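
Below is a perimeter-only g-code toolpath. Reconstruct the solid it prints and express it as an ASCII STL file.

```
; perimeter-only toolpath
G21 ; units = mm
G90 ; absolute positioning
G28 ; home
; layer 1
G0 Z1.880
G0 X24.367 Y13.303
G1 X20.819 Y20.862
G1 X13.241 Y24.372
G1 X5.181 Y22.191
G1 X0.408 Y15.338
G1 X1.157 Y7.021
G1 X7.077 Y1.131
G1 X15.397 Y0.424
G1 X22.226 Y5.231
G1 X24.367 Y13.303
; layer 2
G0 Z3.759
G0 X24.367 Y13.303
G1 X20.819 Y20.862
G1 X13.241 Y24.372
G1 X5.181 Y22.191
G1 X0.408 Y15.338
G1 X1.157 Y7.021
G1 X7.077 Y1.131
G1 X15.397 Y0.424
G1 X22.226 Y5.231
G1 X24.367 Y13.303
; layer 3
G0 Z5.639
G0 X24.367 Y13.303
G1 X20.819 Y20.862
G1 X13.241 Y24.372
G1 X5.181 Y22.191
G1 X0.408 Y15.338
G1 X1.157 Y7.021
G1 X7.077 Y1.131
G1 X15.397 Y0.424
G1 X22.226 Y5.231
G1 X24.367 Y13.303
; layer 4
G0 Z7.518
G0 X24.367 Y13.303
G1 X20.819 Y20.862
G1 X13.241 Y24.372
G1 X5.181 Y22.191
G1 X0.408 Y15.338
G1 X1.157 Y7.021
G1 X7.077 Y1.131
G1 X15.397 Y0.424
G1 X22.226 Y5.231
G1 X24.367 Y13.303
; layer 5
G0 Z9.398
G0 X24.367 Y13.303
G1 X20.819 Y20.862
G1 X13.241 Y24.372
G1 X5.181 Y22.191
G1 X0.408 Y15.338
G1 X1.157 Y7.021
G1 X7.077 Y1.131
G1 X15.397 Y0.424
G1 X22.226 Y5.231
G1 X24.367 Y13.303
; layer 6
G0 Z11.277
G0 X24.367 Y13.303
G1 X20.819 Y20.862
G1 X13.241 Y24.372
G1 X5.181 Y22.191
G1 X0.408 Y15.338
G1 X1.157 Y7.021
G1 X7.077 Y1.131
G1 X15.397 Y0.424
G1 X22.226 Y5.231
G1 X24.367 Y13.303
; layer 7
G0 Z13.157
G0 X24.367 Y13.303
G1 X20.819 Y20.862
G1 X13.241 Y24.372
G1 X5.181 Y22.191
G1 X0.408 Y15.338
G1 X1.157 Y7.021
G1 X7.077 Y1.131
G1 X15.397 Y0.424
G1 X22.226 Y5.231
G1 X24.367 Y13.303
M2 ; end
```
solid part
  facet normal 0.0000 0.0000 -1.0000
    outer loop
      vertex 13.241 24.372 0.000
      vertex 20.819 20.862 0.000
      vertex 24.367 13.303 0.000
    endloop
  endfacet
  facet normal 0.0000 0.0000 -1.0000
    outer loop
      vertex 5.181 22.191 0.000
      vertex 13.241 24.372 0.000
      vertex 24.367 13.303 0.000
    endloop
  endfacet
  facet normal 0.0000 0.0000 -1.0000
    outer loop
      vertex 0.408 15.338 0.000
      vertex 5.181 22.191 0.000
      vertex 24.367 13.303 0.000
    endloop
  endfacet
  facet normal 0.0000 0.0000 -1.0000
    outer loop
      vertex 1.157 7.021 0.000
      vertex 0.408 15.338 0.000
      vertex 24.367 13.303 0.000
    endloop
  endfacet
  facet normal 0.0000 0.0000 -1.0000
    outer loop
      vertex 7.077 1.131 0.000
      vertex 1.157 7.021 0.000
      vertex 24.367 13.303 0.000
    endloop
  endfacet
  facet normal 0.0000 0.0000 -1.0000
    outer loop
      vertex 15.397 0.424 0.000
      vertex 7.077 1.131 0.000
      vertex 24.367 13.303 0.000
    endloop
  endfacet
  facet normal 0.0000 0.0000 -1.0000
    outer loop
      vertex 22.226 5.231 0.000
      vertex 15.397 0.424 0.000
      vertex 24.367 13.303 0.000
    endloop
  endfacet
  facet normal 0.0000 0.0000 1.0000
    outer loop
      vertex 24.367 13.303 13.157
      vertex 20.819 20.862 13.157
      vertex 13.241 24.372 13.157
    endloop
  endfacet
  facet normal 0.0000 0.0000 1.0000
    outer loop
      vertex 24.367 13.303 13.157
      vertex 13.241 24.372 13.157
      vertex 5.181 22.191 13.157
    endloop
  endfacet
  facet normal 0.0000 0.0000 1.0000
    outer loop
      vertex 24.367 13.303 13.157
      vertex 5.181 22.191 13.157
      vertex 0.408 15.338 13.157
    endloop
  endfacet
  facet normal 0.0000 0.0000 1.0000
    outer loop
      vertex 24.367 13.303 13.157
      vertex 0.408 15.338 13.157
      vertex 1.157 7.021 13.157
    endloop
  endfacet
  facet normal 0.0000 0.0000 1.0000
    outer loop
      vertex 24.367 13.303 13.157
      vertex 1.157 7.021 13.157
      vertex 7.077 1.131 13.157
    endloop
  endfacet
  facet normal 0.0000 0.0000 1.0000
    outer loop
      vertex 24.367 13.303 13.157
      vertex 7.077 1.131 13.157
      vertex 15.397 0.424 13.157
    endloop
  endfacet
  facet normal 0.0000 0.0000 1.0000
    outer loop
      vertex 24.367 13.303 13.157
      vertex 15.397 0.424 13.157
      vertex 22.226 5.231 13.157
    endloop
  endfacet
  facet normal 0.9052 0.4249 0.0000
    outer loop
      vertex 24.367 13.303 0.000
      vertex 20.819 20.862 0.000
      vertex 20.819 20.862 13.157
    endloop
  endfacet
  facet normal 0.9052 0.4249 0.0000
    outer loop
      vertex 24.367 13.303 0.000
      vertex 20.819 20.862 13.157
      vertex 24.367 13.303 13.157
    endloop
  endfacet
  facet normal 0.4203 0.9074 0.0000
    outer loop
      vertex 20.819 20.862 0.000
      vertex 13.241 24.372 0.000
      vertex 13.241 24.372 13.157
    endloop
  endfacet
  facet normal 0.4203 0.9074 0.0000
    outer loop
      vertex 20.819 20.862 0.000
      vertex 13.241 24.372 13.157
      vertex 20.819 20.862 13.157
    endloop
  endfacet
  facet normal -0.2612 0.9653 0.0000
    outer loop
      vertex 13.241 24.372 0.000
      vertex 5.181 22.191 0.000
      vertex 5.181 22.191 13.157
    endloop
  endfacet
  facet normal -0.2612 0.9653 0.0000
    outer loop
      vertex 13.241 24.372 0.000
      vertex 5.181 22.191 13.157
      vertex 13.241 24.372 13.157
    endloop
  endfacet
  facet normal -0.8206 0.5715 0.0000
    outer loop
      vertex 5.181 22.191 0.000
      vertex 0.408 15.338 0.000
      vertex 0.408 15.338 13.157
    endloop
  endfacet
  facet normal -0.8206 0.5715 0.0000
    outer loop
      vertex 5.181 22.191 0.000
      vertex 0.408 15.338 13.157
      vertex 5.181 22.191 13.157
    endloop
  endfacet
  facet normal -0.9960 -0.0897 0.0000
    outer loop
      vertex 0.408 15.338 0.000
      vertex 1.157 7.021 0.000
      vertex 1.157 7.021 13.157
    endloop
  endfacet
  facet normal -0.9960 -0.0897 0.0000
    outer loop
      vertex 0.408 15.338 0.000
      vertex 1.157 7.021 13.157
      vertex 0.408 15.338 13.157
    endloop
  endfacet
  facet normal -0.7053 -0.7089 0.0000
    outer loop
      vertex 1.157 7.021 0.000
      vertex 7.077 1.131 0.000
      vertex 7.077 1.131 13.157
    endloop
  endfacet
  facet normal -0.7053 -0.7089 0.0000
    outer loop
      vertex 1.157 7.021 0.000
      vertex 7.077 1.131 13.157
      vertex 1.157 7.021 13.157
    endloop
  endfacet
  facet normal -0.0847 -0.9964 0.0000
    outer loop
      vertex 7.077 1.131 0.000
      vertex 15.397 0.424 0.000
      vertex 15.397 0.424 13.157
    endloop
  endfacet
  facet normal -0.0847 -0.9964 0.0000
    outer loop
      vertex 7.077 1.131 0.000
      vertex 15.397 0.424 13.157
      vertex 7.077 1.131 13.157
    endloop
  endfacet
  facet normal 0.5756 -0.8177 0.0000
    outer loop
      vertex 15.397 0.424 0.000
      vertex 22.226 5.231 0.000
      vertex 22.226 5.231 13.157
    endloop
  endfacet
  facet normal 0.5756 -0.8177 0.0000
    outer loop
      vertex 15.397 0.424 0.000
      vertex 22.226 5.231 13.157
      vertex 15.397 0.424 13.157
    endloop
  endfacet
  facet normal 0.9666 -0.2564 0.0000
    outer loop
      vertex 22.226 5.231 0.000
      vertex 24.367 13.303 0.000
      vertex 24.367 13.303 13.157
    endloop
  endfacet
  facet normal 0.9666 -0.2564 0.0000
    outer loop
      vertex 22.226 5.231 0.000
      vertex 24.367 13.303 13.157
      vertex 22.226 5.231 13.157
    endloop
  endfacet
endsolid part

The G0 Z moves step by Δz≈1.880 mm. Every layer's G1 loop is the same polygon, so the solid is a straight extrusion of it from z=0 to z≈13.2. Closing with flat bottom and top caps and triangulating gives 32 facets — a regular 9-sided prism (a cylinder approximated with 9 flat sides), circumscribed radius ≈ 12.2 mm, height ≈ 13.2 mm.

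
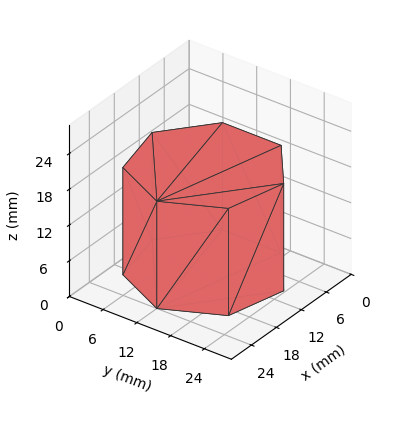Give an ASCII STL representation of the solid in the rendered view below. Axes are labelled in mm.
Reading the render: the shape is a regular 7-sided prism (a cylinder approximated with 7 flat sides), circumscribed radius ≈ 12 mm, height ≈ 18 mm (dimensions read to the nearest mm from the axis ticks). For the STL, each face is triangulated and given an outward normal.

solid part
  facet normal 0.0000 0.0000 -1.0000
    outer loop
      vertex 9.33 23.70 0.00
      vertex 19.48 21.38 0.00
      vertex 24.00 12.00 0.00
    endloop
  endfacet
  facet normal 0.0000 0.0000 -1.0000
    outer loop
      vertex 1.19 17.21 0.00
      vertex 9.33 23.70 0.00
      vertex 24.00 12.00 0.00
    endloop
  endfacet
  facet normal 0.0000 0.0000 -1.0000
    outer loop
      vertex 1.19 6.79 0.00
      vertex 1.19 17.21 0.00
      vertex 24.00 12.00 0.00
    endloop
  endfacet
  facet normal 0.0000 0.0000 -1.0000
    outer loop
      vertex 9.33 0.30 0.00
      vertex 1.19 6.79 0.00
      vertex 24.00 12.00 0.00
    endloop
  endfacet
  facet normal 0.0000 0.0000 -1.0000
    outer loop
      vertex 19.48 2.62 0.00
      vertex 9.33 0.30 0.00
      vertex 24.00 12.00 0.00
    endloop
  endfacet
  facet normal 0.0000 0.0000 1.0000
    outer loop
      vertex 24.00 12.00 18.00
      vertex 19.48 21.38 18.00
      vertex 9.33 23.70 18.00
    endloop
  endfacet
  facet normal 0.0000 0.0000 1.0000
    outer loop
      vertex 24.00 12.00 18.00
      vertex 9.33 23.70 18.00
      vertex 1.19 17.21 18.00
    endloop
  endfacet
  facet normal 0.0000 0.0000 1.0000
    outer loop
      vertex 24.00 12.00 18.00
      vertex 1.19 17.21 18.00
      vertex 1.19 6.79 18.00
    endloop
  endfacet
  facet normal 0.0000 0.0000 1.0000
    outer loop
      vertex 24.00 12.00 18.00
      vertex 1.19 6.79 18.00
      vertex 9.33 0.30 18.00
    endloop
  endfacet
  facet normal 0.0000 0.0000 1.0000
    outer loop
      vertex 24.00 12.00 18.00
      vertex 9.33 0.30 18.00
      vertex 19.48 2.62 18.00
    endloop
  endfacet
  facet normal 0.9009 0.4341 0.0000
    outer loop
      vertex 24.00 12.00 0.00
      vertex 19.48 21.38 0.00
      vertex 19.48 21.38 18.00
    endloop
  endfacet
  facet normal 0.9009 0.4341 0.0000
    outer loop
      vertex 24.00 12.00 0.00
      vertex 19.48 21.38 18.00
      vertex 24.00 12.00 18.00
    endloop
  endfacet
  facet normal 0.2228 0.9749 0.0000
    outer loop
      vertex 19.48 21.38 0.00
      vertex 9.33 23.70 0.00
      vertex 9.33 23.70 18.00
    endloop
  endfacet
  facet normal 0.2228 0.9749 0.0000
    outer loop
      vertex 19.48 21.38 0.00
      vertex 9.33 23.70 18.00
      vertex 19.48 21.38 18.00
    endloop
  endfacet
  facet normal -0.6234 0.7819 0.0000
    outer loop
      vertex 9.33 23.70 0.00
      vertex 1.19 17.21 0.00
      vertex 1.19 17.21 18.00
    endloop
  endfacet
  facet normal -0.6234 0.7819 0.0000
    outer loop
      vertex 9.33 23.70 0.00
      vertex 1.19 17.21 18.00
      vertex 9.33 23.70 18.00
    endloop
  endfacet
  facet normal -1.0000 0.0000 0.0000
    outer loop
      vertex 1.19 17.21 0.00
      vertex 1.19 6.79 0.00
      vertex 1.19 6.79 18.00
    endloop
  endfacet
  facet normal -1.0000 0.0000 0.0000
    outer loop
      vertex 1.19 17.21 0.00
      vertex 1.19 6.79 18.00
      vertex 1.19 17.21 18.00
    endloop
  endfacet
  facet normal -0.6234 -0.7819 0.0000
    outer loop
      vertex 1.19 6.79 0.00
      vertex 9.33 0.30 0.00
      vertex 9.33 0.30 18.00
    endloop
  endfacet
  facet normal -0.6234 -0.7819 0.0000
    outer loop
      vertex 1.19 6.79 0.00
      vertex 9.33 0.30 18.00
      vertex 1.19 6.79 18.00
    endloop
  endfacet
  facet normal 0.2228 -0.9749 0.0000
    outer loop
      vertex 9.33 0.30 0.00
      vertex 19.48 2.62 0.00
      vertex 19.48 2.62 18.00
    endloop
  endfacet
  facet normal 0.2228 -0.9749 0.0000
    outer loop
      vertex 9.33 0.30 0.00
      vertex 19.48 2.62 18.00
      vertex 9.33 0.30 18.00
    endloop
  endfacet
  facet normal 0.9009 -0.4341 0.0000
    outer loop
      vertex 19.48 2.62 0.00
      vertex 24.00 12.00 0.00
      vertex 24.00 12.00 18.00
    endloop
  endfacet
  facet normal 0.9009 -0.4341 0.0000
    outer loop
      vertex 19.48 2.62 0.00
      vertex 24.00 12.00 18.00
      vertex 19.48 2.62 18.00
    endloop
  endfacet
endsolid part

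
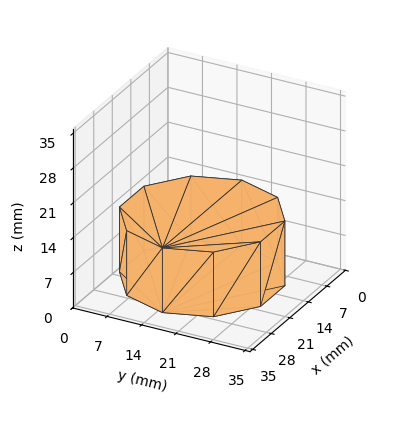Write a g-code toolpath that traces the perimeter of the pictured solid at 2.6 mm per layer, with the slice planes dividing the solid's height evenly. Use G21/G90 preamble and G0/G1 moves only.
Reading the render: the shape is a regular 10-sided prism (a cylinder approximated with 10 flat sides), circumscribed radius ≈ 15 mm, height ≈ 13 mm (dimensions read to the nearest mm from the axis ticks). For the g-code, the solid's height is divided into equal slices at the stated Δz and each level perimeter traced with G1 moves after a G0 lift.

; perimeter-only toolpath
G21 ; units = mm
G90 ; absolute positioning
G28 ; home
; layer 1
G0 Z2.6
G0 X30.0 Y15.0
G1 X27.1 Y23.8
G1 X19.6 Y29.3
G1 X10.4 Y29.3
G1 X2.9 Y23.8
G1 X0.0 Y15.0
G1 X2.9 Y6.2
G1 X10.4 Y0.7
G1 X19.6 Y0.7
G1 X27.1 Y6.2
G1 X30.0 Y15.0
; layer 2
G0 Z5.2
G0 X30.0 Y15.0
G1 X27.1 Y23.8
G1 X19.6 Y29.3
G1 X10.4 Y29.3
G1 X2.9 Y23.8
G1 X0.0 Y15.0
G1 X2.9 Y6.2
G1 X10.4 Y0.7
G1 X19.6 Y0.7
G1 X27.1 Y6.2
G1 X30.0 Y15.0
; layer 3
G0 Z7.8
G0 X30.0 Y15.0
G1 X27.1 Y23.8
G1 X19.6 Y29.3
G1 X10.4 Y29.3
G1 X2.9 Y23.8
G1 X0.0 Y15.0
G1 X2.9 Y6.2
G1 X10.4 Y0.7
G1 X19.6 Y0.7
G1 X27.1 Y6.2
G1 X30.0 Y15.0
; layer 4
G0 Z10.4
G0 X30.0 Y15.0
G1 X27.1 Y23.8
G1 X19.6 Y29.3
G1 X10.4 Y29.3
G1 X2.9 Y23.8
G1 X0.0 Y15.0
G1 X2.9 Y6.2
G1 X10.4 Y0.7
G1 X19.6 Y0.7
G1 X27.1 Y6.2
G1 X30.0 Y15.0
; layer 5
G0 Z13.0
G0 X30.0 Y15.0
G1 X27.1 Y23.8
G1 X19.6 Y29.3
G1 X10.4 Y29.3
G1 X2.9 Y23.8
G1 X0.0 Y15.0
G1 X2.9 Y6.2
G1 X10.4 Y0.7
G1 X19.6 Y0.7
G1 X27.1 Y6.2
G1 X30.0 Y15.0
M2 ; end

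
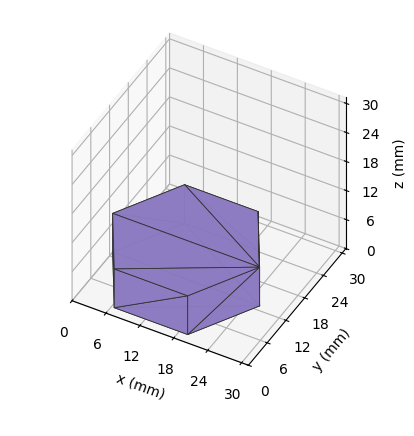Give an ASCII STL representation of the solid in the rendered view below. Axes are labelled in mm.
Reading the render: the shape is a regular 6-sided prism (a cylinder approximated with 6 flat sides), circumscribed radius ≈ 13 mm, height ≈ 8 mm (dimensions read to the nearest mm from the axis ticks). For the STL, each face is triangulated and given an outward normal.

solid part
  facet normal 0.0000 0.0000 -1.0000
    outer loop
      vertex 6.50 24.26 0.00
      vertex 19.50 24.26 0.00
      vertex 26.00 13.00 0.00
    endloop
  endfacet
  facet normal 0.0000 0.0000 -1.0000
    outer loop
      vertex 0.00 13.00 0.00
      vertex 6.50 24.26 0.00
      vertex 26.00 13.00 0.00
    endloop
  endfacet
  facet normal 0.0000 0.0000 -1.0000
    outer loop
      vertex 6.50 1.74 0.00
      vertex 0.00 13.00 0.00
      vertex 26.00 13.00 0.00
    endloop
  endfacet
  facet normal 0.0000 0.0000 -1.0000
    outer loop
      vertex 19.50 1.74 0.00
      vertex 6.50 1.74 0.00
      vertex 26.00 13.00 0.00
    endloop
  endfacet
  facet normal 0.0000 0.0000 1.0000
    outer loop
      vertex 26.00 13.00 8.00
      vertex 19.50 24.26 8.00
      vertex 6.50 24.26 8.00
    endloop
  endfacet
  facet normal 0.0000 0.0000 1.0000
    outer loop
      vertex 26.00 13.00 8.00
      vertex 6.50 24.26 8.00
      vertex 0.00 13.00 8.00
    endloop
  endfacet
  facet normal 0.0000 0.0000 1.0000
    outer loop
      vertex 26.00 13.00 8.00
      vertex 0.00 13.00 8.00
      vertex 6.50 1.74 8.00
    endloop
  endfacet
  facet normal 0.0000 0.0000 1.0000
    outer loop
      vertex 26.00 13.00 8.00
      vertex 6.50 1.74 8.00
      vertex 19.50 1.74 8.00
    endloop
  endfacet
  facet normal 0.8661 0.4999 0.0000
    outer loop
      vertex 26.00 13.00 0.00
      vertex 19.50 24.26 0.00
      vertex 19.50 24.26 8.00
    endloop
  endfacet
  facet normal 0.8661 0.4999 0.0000
    outer loop
      vertex 26.00 13.00 0.00
      vertex 19.50 24.26 8.00
      vertex 26.00 13.00 8.00
    endloop
  endfacet
  facet normal 0.0000 1.0000 0.0000
    outer loop
      vertex 19.50 24.26 0.00
      vertex 6.50 24.26 0.00
      vertex 6.50 24.26 8.00
    endloop
  endfacet
  facet normal 0.0000 1.0000 0.0000
    outer loop
      vertex 19.50 24.26 0.00
      vertex 6.50 24.26 8.00
      vertex 19.50 24.26 8.00
    endloop
  endfacet
  facet normal -0.8661 0.4999 0.0000
    outer loop
      vertex 6.50 24.26 0.00
      vertex 0.00 13.00 0.00
      vertex 0.00 13.00 8.00
    endloop
  endfacet
  facet normal -0.8661 0.4999 0.0000
    outer loop
      vertex 6.50 24.26 0.00
      vertex 0.00 13.00 8.00
      vertex 6.50 24.26 8.00
    endloop
  endfacet
  facet normal -0.8661 -0.4999 0.0000
    outer loop
      vertex 0.00 13.00 0.00
      vertex 6.50 1.74 0.00
      vertex 6.50 1.74 8.00
    endloop
  endfacet
  facet normal -0.8661 -0.4999 0.0000
    outer loop
      vertex 0.00 13.00 0.00
      vertex 6.50 1.74 8.00
      vertex 0.00 13.00 8.00
    endloop
  endfacet
  facet normal 0.0000 -1.0000 0.0000
    outer loop
      vertex 6.50 1.74 0.00
      vertex 19.50 1.74 0.00
      vertex 19.50 1.74 8.00
    endloop
  endfacet
  facet normal 0.0000 -1.0000 0.0000
    outer loop
      vertex 6.50 1.74 0.00
      vertex 19.50 1.74 8.00
      vertex 6.50 1.74 8.00
    endloop
  endfacet
  facet normal 0.8661 -0.4999 0.0000
    outer loop
      vertex 19.50 1.74 0.00
      vertex 26.00 13.00 0.00
      vertex 26.00 13.00 8.00
    endloop
  endfacet
  facet normal 0.8661 -0.4999 0.0000
    outer loop
      vertex 19.50 1.74 0.00
      vertex 26.00 13.00 8.00
      vertex 19.50 1.74 8.00
    endloop
  endfacet
endsolid part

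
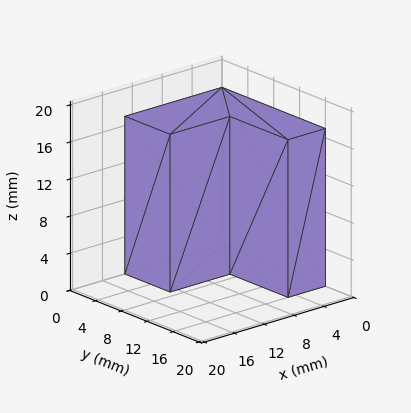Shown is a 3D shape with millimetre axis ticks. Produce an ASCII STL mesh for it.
Reading the render: the shape is an L-shaped prism: outer 13 × 16 mm, arm thicknesses ≈ 7 mm (horizontal) and 5 mm (vertical), extruded 17 mm in z (dimensions read to the nearest mm from the axis ticks). For the STL, each face is triangulated and given an outward normal.

solid part
  facet normal 0.0000 0.0000 -1.0000
    outer loop
      vertex 13.0 7.0 0.0
      vertex 13.0 0.0 0.0
      vertex 0.0 0.0 0.0
    endloop
  endfacet
  facet normal 0.0000 0.0000 -1.0000
    outer loop
      vertex 5.0 7.0 0.0
      vertex 13.0 7.0 0.0
      vertex 0.0 0.0 0.0
    endloop
  endfacet
  facet normal 0.0000 0.0000 -1.0000
    outer loop
      vertex 5.0 16.0 0.0
      vertex 5.0 7.0 0.0
      vertex 0.0 0.0 0.0
    endloop
  endfacet
  facet normal 0.0000 0.0000 -1.0000
    outer loop
      vertex 0.0 16.0 0.0
      vertex 5.0 16.0 0.0
      vertex 0.0 0.0 0.0
    endloop
  endfacet
  facet normal 0.0000 0.0000 1.0000
    outer loop
      vertex 0.0 0.0 17.0
      vertex 13.0 0.0 17.0
      vertex 13.0 7.0 17.0
    endloop
  endfacet
  facet normal 0.0000 0.0000 1.0000
    outer loop
      vertex 0.0 0.0 17.0
      vertex 13.0 7.0 17.0
      vertex 5.0 7.0 17.0
    endloop
  endfacet
  facet normal 0.0000 0.0000 1.0000
    outer loop
      vertex 0.0 0.0 17.0
      vertex 5.0 7.0 17.0
      vertex 5.0 16.0 17.0
    endloop
  endfacet
  facet normal 0.0000 0.0000 1.0000
    outer loop
      vertex 0.0 0.0 17.0
      vertex 5.0 16.0 17.0
      vertex 0.0 16.0 17.0
    endloop
  endfacet
  facet normal 0.0000 -1.0000 0.0000
    outer loop
      vertex 0.0 0.0 0.0
      vertex 13.0 0.0 0.0
      vertex 13.0 0.0 17.0
    endloop
  endfacet
  facet normal 0.0000 -1.0000 0.0000
    outer loop
      vertex 0.0 0.0 0.0
      vertex 13.0 0.0 17.0
      vertex 0.0 0.0 17.0
    endloop
  endfacet
  facet normal 1.0000 0.0000 0.0000
    outer loop
      vertex 13.0 0.0 0.0
      vertex 13.0 7.0 0.0
      vertex 13.0 7.0 17.0
    endloop
  endfacet
  facet normal 1.0000 0.0000 0.0000
    outer loop
      vertex 13.0 0.0 0.0
      vertex 13.0 7.0 17.0
      vertex 13.0 0.0 17.0
    endloop
  endfacet
  facet normal 0.0000 1.0000 0.0000
    outer loop
      vertex 13.0 7.0 0.0
      vertex 5.0 7.0 0.0
      vertex 5.0 7.0 17.0
    endloop
  endfacet
  facet normal 0.0000 1.0000 0.0000
    outer loop
      vertex 13.0 7.0 0.0
      vertex 5.0 7.0 17.0
      vertex 13.0 7.0 17.0
    endloop
  endfacet
  facet normal 1.0000 0.0000 0.0000
    outer loop
      vertex 5.0 7.0 0.0
      vertex 5.0 16.0 0.0
      vertex 5.0 16.0 17.0
    endloop
  endfacet
  facet normal 1.0000 0.0000 0.0000
    outer loop
      vertex 5.0 7.0 0.0
      vertex 5.0 16.0 17.0
      vertex 5.0 7.0 17.0
    endloop
  endfacet
  facet normal 0.0000 1.0000 0.0000
    outer loop
      vertex 5.0 16.0 0.0
      vertex 0.0 16.0 0.0
      vertex 0.0 16.0 17.0
    endloop
  endfacet
  facet normal 0.0000 1.0000 0.0000
    outer loop
      vertex 5.0 16.0 0.0
      vertex 0.0 16.0 17.0
      vertex 5.0 16.0 17.0
    endloop
  endfacet
  facet normal -1.0000 0.0000 0.0000
    outer loop
      vertex 0.0 16.0 0.0
      vertex 0.0 0.0 0.0
      vertex 0.0 0.0 17.0
    endloop
  endfacet
  facet normal -1.0000 0.0000 0.0000
    outer loop
      vertex 0.0 16.0 0.0
      vertex 0.0 0.0 17.0
      vertex 0.0 16.0 17.0
    endloop
  endfacet
endsolid part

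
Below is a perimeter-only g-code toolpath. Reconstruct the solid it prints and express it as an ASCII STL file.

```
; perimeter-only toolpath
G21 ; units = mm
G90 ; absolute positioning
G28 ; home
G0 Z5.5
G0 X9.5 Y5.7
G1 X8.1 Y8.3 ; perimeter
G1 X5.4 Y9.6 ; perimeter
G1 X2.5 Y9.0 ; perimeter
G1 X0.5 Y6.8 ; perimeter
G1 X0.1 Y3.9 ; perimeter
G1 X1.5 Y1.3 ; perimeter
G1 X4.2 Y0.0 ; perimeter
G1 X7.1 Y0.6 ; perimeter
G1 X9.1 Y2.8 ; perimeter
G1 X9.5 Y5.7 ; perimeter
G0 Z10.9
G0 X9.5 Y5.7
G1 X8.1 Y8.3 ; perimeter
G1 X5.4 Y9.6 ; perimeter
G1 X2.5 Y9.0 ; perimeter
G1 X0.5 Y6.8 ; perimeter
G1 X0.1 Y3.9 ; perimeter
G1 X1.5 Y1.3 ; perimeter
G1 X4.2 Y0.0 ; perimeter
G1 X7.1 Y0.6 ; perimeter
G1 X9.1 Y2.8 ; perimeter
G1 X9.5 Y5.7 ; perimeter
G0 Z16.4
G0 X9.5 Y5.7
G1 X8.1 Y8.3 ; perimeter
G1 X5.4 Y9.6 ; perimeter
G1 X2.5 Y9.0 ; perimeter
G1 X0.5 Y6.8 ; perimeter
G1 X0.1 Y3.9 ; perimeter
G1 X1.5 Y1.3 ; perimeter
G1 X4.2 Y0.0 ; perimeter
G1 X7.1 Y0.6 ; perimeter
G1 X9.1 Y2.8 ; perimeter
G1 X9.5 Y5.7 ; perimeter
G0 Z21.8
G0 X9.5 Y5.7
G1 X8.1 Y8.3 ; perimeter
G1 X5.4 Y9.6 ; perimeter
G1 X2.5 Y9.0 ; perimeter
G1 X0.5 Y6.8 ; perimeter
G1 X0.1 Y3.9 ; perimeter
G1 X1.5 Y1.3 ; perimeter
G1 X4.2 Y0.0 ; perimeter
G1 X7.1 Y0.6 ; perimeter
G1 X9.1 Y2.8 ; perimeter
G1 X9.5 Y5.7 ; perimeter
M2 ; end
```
solid part
  facet normal 0.0000 0.0000 -1.0000
    outer loop
      vertex 5.4 9.6 0.0
      vertex 8.1 8.3 0.0
      vertex 9.5 5.7 0.0
    endloop
  endfacet
  facet normal 0.0000 0.0000 -1.0000
    outer loop
      vertex 2.5 9.0 0.0
      vertex 5.4 9.6 0.0
      vertex 9.5 5.7 0.0
    endloop
  endfacet
  facet normal 0.0000 0.0000 -1.0000
    outer loop
      vertex 0.5 6.8 0.0
      vertex 2.5 9.0 0.0
      vertex 9.5 5.7 0.0
    endloop
  endfacet
  facet normal 0.0000 0.0000 -1.0000
    outer loop
      vertex 0.1 3.9 0.0
      vertex 0.5 6.8 0.0
      vertex 9.5 5.7 0.0
    endloop
  endfacet
  facet normal 0.0000 0.0000 -1.0000
    outer loop
      vertex 1.5 1.3 0.0
      vertex 0.1 3.9 0.0
      vertex 9.5 5.7 0.0
    endloop
  endfacet
  facet normal 0.0000 0.0000 -1.0000
    outer loop
      vertex 4.2 0.0 0.0
      vertex 1.5 1.3 0.0
      vertex 9.5 5.7 0.0
    endloop
  endfacet
  facet normal 0.0000 0.0000 -1.0000
    outer loop
      vertex 7.1 0.6 0.0
      vertex 4.2 0.0 0.0
      vertex 9.5 5.7 0.0
    endloop
  endfacet
  facet normal 0.0000 0.0000 -1.0000
    outer loop
      vertex 9.1 2.8 0.0
      vertex 7.1 0.6 0.0
      vertex 9.5 5.7 0.0
    endloop
  endfacet
  facet normal 0.0000 0.0000 1.0000
    outer loop
      vertex 9.5 5.7 21.8
      vertex 8.1 8.3 21.8
      vertex 5.4 9.6 21.8
    endloop
  endfacet
  facet normal 0.0000 0.0000 1.0000
    outer loop
      vertex 9.5 5.7 21.8
      vertex 5.4 9.6 21.8
      vertex 2.5 9.0 21.8
    endloop
  endfacet
  facet normal 0.0000 0.0000 1.0000
    outer loop
      vertex 9.5 5.7 21.8
      vertex 2.5 9.0 21.8
      vertex 0.5 6.8 21.8
    endloop
  endfacet
  facet normal 0.0000 0.0000 1.0000
    outer loop
      vertex 9.5 5.7 21.8
      vertex 0.5 6.8 21.8
      vertex 0.1 3.9 21.8
    endloop
  endfacet
  facet normal 0.0000 0.0000 1.0000
    outer loop
      vertex 9.5 5.7 21.8
      vertex 0.1 3.9 21.8
      vertex 1.5 1.3 21.8
    endloop
  endfacet
  facet normal 0.0000 0.0000 1.0000
    outer loop
      vertex 9.5 5.7 21.8
      vertex 1.5 1.3 21.8
      vertex 4.2 0.0 21.8
    endloop
  endfacet
  facet normal 0.0000 0.0000 1.0000
    outer loop
      vertex 9.5 5.7 21.8
      vertex 4.2 0.0 21.8
      vertex 7.1 0.6 21.8
    endloop
  endfacet
  facet normal 0.0000 0.0000 1.0000
    outer loop
      vertex 9.5 5.7 21.8
      vertex 7.1 0.6 21.8
      vertex 9.1 2.8 21.8
    endloop
  endfacet
  facet normal 0.8805 0.4741 0.0000
    outer loop
      vertex 9.5 5.7 0.0
      vertex 8.1 8.3 0.0
      vertex 8.1 8.3 21.8
    endloop
  endfacet
  facet normal 0.8805 0.4741 0.0000
    outer loop
      vertex 9.5 5.7 0.0
      vertex 8.1 8.3 21.8
      vertex 9.5 5.7 21.8
    endloop
  endfacet
  facet normal 0.4338 0.9010 0.0000
    outer loop
      vertex 8.1 8.3 0.0
      vertex 5.4 9.6 0.0
      vertex 5.4 9.6 21.8
    endloop
  endfacet
  facet normal 0.4338 0.9010 0.0000
    outer loop
      vertex 8.1 8.3 0.0
      vertex 5.4 9.6 21.8
      vertex 8.1 8.3 21.8
    endloop
  endfacet
  facet normal -0.2026 0.9793 0.0000
    outer loop
      vertex 5.4 9.6 0.0
      vertex 2.5 9.0 0.0
      vertex 2.5 9.0 21.8
    endloop
  endfacet
  facet normal -0.2026 0.9793 0.0000
    outer loop
      vertex 5.4 9.6 0.0
      vertex 2.5 9.0 21.8
      vertex 5.4 9.6 21.8
    endloop
  endfacet
  facet normal -0.7399 0.6727 0.0000
    outer loop
      vertex 2.5 9.0 0.0
      vertex 0.5 6.8 0.0
      vertex 0.5 6.8 21.8
    endloop
  endfacet
  facet normal -0.7399 0.6727 0.0000
    outer loop
      vertex 2.5 9.0 0.0
      vertex 0.5 6.8 21.8
      vertex 2.5 9.0 21.8
    endloop
  endfacet
  facet normal -0.9906 0.1366 0.0000
    outer loop
      vertex 0.5 6.8 0.0
      vertex 0.1 3.9 0.0
      vertex 0.1 3.9 21.8
    endloop
  endfacet
  facet normal -0.9906 0.1366 0.0000
    outer loop
      vertex 0.5 6.8 0.0
      vertex 0.1 3.9 21.8
      vertex 0.5 6.8 21.8
    endloop
  endfacet
  facet normal -0.8805 -0.4741 0.0000
    outer loop
      vertex 0.1 3.9 0.0
      vertex 1.5 1.3 0.0
      vertex 1.5 1.3 21.8
    endloop
  endfacet
  facet normal -0.8805 -0.4741 0.0000
    outer loop
      vertex 0.1 3.9 0.0
      vertex 1.5 1.3 21.8
      vertex 0.1 3.9 21.8
    endloop
  endfacet
  facet normal -0.4338 -0.9010 0.0000
    outer loop
      vertex 1.5 1.3 0.0
      vertex 4.2 0.0 0.0
      vertex 4.2 0.0 21.8
    endloop
  endfacet
  facet normal -0.4338 -0.9010 0.0000
    outer loop
      vertex 1.5 1.3 0.0
      vertex 4.2 0.0 21.8
      vertex 1.5 1.3 21.8
    endloop
  endfacet
  facet normal 0.2026 -0.9793 0.0000
    outer loop
      vertex 4.2 0.0 0.0
      vertex 7.1 0.6 0.0
      vertex 7.1 0.6 21.8
    endloop
  endfacet
  facet normal 0.2026 -0.9793 0.0000
    outer loop
      vertex 4.2 0.0 0.0
      vertex 7.1 0.6 21.8
      vertex 4.2 0.0 21.8
    endloop
  endfacet
  facet normal 0.7399 -0.6727 0.0000
    outer loop
      vertex 7.1 0.6 0.0
      vertex 9.1 2.8 0.0
      vertex 9.1 2.8 21.8
    endloop
  endfacet
  facet normal 0.7399 -0.6727 0.0000
    outer loop
      vertex 7.1 0.6 0.0
      vertex 9.1 2.8 21.8
      vertex 7.1 0.6 21.8
    endloop
  endfacet
  facet normal 0.9906 -0.1366 0.0000
    outer loop
      vertex 9.1 2.8 0.0
      vertex 9.5 5.7 0.0
      vertex 9.5 5.7 21.8
    endloop
  endfacet
  facet normal 0.9906 -0.1366 0.0000
    outer loop
      vertex 9.1 2.8 0.0
      vertex 9.5 5.7 21.8
      vertex 9.1 2.8 21.8
    endloop
  endfacet
endsolid part

The G0 Z moves step by Δz≈5.5 mm. Every layer's G1 loop is the same polygon, so the solid is a straight extrusion of it from z=0 to z≈21.8. Closing with flat bottom and top caps and triangulating gives 36 facets — a regular 10-sided prism (a cylinder approximated with 10 flat sides), circumscribed radius ≈ 4.8 mm, height ≈ 21.8 mm.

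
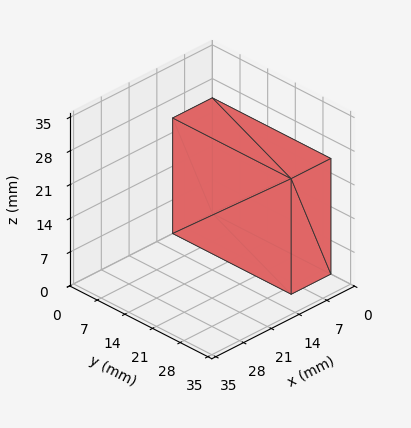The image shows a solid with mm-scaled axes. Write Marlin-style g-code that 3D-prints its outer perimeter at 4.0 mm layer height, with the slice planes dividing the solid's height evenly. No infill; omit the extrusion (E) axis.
Reading the render: the shape is a rectangular box, roughly 10 × 30 mm footprint and 24 mm tall (dimensions read to the nearest mm from the axis ticks). For the g-code, the solid's height is divided into equal slices at the stated Δz and each level perimeter traced with G1 moves after a G0 lift.

; perimeter-only toolpath
G21 ; units = mm
G90 ; absolute positioning
G28 ; home
; layer 1
G0 Z4.0
G0 X0.0 Y0.0
G1 X10.0 Y0.0
G1 X10.0 Y30.0
G1 X0.0 Y30.0
G1 X0.0 Y0.0
; layer 2
G0 Z8.0
G0 X0.0 Y0.0
G1 X10.0 Y0.0
G1 X10.0 Y30.0
G1 X0.0 Y30.0
G1 X0.0 Y0.0
; layer 3
G0 Z12.0
G0 X0.0 Y0.0
G1 X10.0 Y0.0
G1 X10.0 Y30.0
G1 X0.0 Y30.0
G1 X0.0 Y0.0
; layer 4
G0 Z16.0
G0 X0.0 Y0.0
G1 X10.0 Y0.0
G1 X10.0 Y30.0
G1 X0.0 Y30.0
G1 X0.0 Y0.0
; layer 5
G0 Z20.0
G0 X0.0 Y0.0
G1 X10.0 Y0.0
G1 X10.0 Y30.0
G1 X0.0 Y30.0
G1 X0.0 Y0.0
; layer 6
G0 Z24.0
G0 X0.0 Y0.0
G1 X10.0 Y0.0
G1 X10.0 Y30.0
G1 X0.0 Y30.0
G1 X0.0 Y0.0
M2 ; end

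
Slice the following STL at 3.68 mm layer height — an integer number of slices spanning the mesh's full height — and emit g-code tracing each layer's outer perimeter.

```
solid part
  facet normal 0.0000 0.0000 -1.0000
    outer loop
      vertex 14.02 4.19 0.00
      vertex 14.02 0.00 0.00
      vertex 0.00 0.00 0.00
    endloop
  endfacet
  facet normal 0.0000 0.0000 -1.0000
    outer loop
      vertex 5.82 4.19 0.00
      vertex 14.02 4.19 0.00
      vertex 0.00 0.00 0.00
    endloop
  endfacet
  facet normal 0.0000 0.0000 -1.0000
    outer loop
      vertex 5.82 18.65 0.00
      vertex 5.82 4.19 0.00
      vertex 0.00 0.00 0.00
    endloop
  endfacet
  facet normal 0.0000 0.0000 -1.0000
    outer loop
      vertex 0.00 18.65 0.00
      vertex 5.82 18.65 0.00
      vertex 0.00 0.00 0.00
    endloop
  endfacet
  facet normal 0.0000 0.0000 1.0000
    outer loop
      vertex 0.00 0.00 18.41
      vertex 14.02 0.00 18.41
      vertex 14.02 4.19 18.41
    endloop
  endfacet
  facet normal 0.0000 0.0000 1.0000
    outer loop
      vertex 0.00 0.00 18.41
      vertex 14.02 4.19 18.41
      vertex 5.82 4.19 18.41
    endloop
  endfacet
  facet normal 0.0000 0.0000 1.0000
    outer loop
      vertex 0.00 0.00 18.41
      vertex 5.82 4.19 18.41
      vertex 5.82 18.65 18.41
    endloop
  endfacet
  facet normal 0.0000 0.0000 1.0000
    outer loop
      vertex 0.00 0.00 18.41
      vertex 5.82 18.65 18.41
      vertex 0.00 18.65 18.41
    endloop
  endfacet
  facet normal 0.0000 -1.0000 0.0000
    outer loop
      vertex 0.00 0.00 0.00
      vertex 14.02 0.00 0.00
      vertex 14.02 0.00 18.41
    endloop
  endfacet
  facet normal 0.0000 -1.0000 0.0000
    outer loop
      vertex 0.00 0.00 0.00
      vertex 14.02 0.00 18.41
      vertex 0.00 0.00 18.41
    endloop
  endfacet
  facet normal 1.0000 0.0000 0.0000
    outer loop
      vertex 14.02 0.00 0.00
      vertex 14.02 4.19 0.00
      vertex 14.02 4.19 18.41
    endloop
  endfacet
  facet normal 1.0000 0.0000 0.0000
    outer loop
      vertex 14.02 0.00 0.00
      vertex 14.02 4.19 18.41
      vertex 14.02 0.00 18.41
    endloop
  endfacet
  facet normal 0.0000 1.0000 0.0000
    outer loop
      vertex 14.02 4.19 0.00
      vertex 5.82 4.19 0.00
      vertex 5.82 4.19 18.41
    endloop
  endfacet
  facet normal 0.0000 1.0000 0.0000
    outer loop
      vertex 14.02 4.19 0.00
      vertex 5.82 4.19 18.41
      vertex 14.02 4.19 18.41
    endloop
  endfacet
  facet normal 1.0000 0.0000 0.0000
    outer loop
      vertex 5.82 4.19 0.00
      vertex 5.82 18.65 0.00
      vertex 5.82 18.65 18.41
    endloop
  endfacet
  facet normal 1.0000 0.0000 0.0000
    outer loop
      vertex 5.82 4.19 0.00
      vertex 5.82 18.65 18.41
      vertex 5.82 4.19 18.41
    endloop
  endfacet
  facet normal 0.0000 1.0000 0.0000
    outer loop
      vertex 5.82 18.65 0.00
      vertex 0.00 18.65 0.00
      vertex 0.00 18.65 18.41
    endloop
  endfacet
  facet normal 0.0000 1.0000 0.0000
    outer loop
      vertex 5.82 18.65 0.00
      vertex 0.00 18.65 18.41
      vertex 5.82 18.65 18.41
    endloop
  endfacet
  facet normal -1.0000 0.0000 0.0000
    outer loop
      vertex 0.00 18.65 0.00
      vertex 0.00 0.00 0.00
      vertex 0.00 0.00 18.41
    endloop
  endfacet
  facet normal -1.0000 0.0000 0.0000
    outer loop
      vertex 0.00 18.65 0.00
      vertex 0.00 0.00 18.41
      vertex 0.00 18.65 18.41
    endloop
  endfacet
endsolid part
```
; perimeter-only toolpath
G21 ; units = mm
G90 ; absolute positioning
G28 ; home
; layer 1
G0 Z3.68
G0 X0.00 Y0.00
G1 X14.02 Y0.00
G1 X14.02 Y4.19
G1 X5.82 Y4.19
G1 X5.82 Y18.65
G1 X0.00 Y18.65
G1 X0.00 Y0.00
; layer 2
G0 Z7.36
G0 X0.00 Y0.00
G1 X14.02 Y0.00
G1 X14.02 Y4.19
G1 X5.82 Y4.19
G1 X5.82 Y18.65
G1 X0.00 Y18.65
G1 X0.00 Y0.00
; layer 3
G0 Z11.05
G0 X0.00 Y0.00
G1 X14.02 Y0.00
G1 X14.02 Y4.19
G1 X5.82 Y4.19
G1 X5.82 Y18.65
G1 X0.00 Y18.65
G1 X0.00 Y0.00
; layer 4
G0 Z14.73
G0 X0.00 Y0.00
G1 X14.02 Y0.00
G1 X14.02 Y4.19
G1 X5.82 Y4.19
G1 X5.82 Y18.65
G1 X0.00 Y18.65
G1 X0.00 Y0.00
; layer 5
G0 Z18.41
G0 X0.00 Y0.00
G1 X14.02 Y0.00
G1 X14.02 Y4.19
G1 X5.82 Y4.19
G1 X5.82 Y18.65
G1 X0.00 Y18.65
G1 X0.00 Y0.00
M2 ; end

The solid is an L-shaped prism: outer 14 × 18.6 mm, arm thicknesses ≈ 4.19 mm (horizontal) and 5.82 mm (vertical), extruded 18.4 mm in z. Slicing at Δz = 3.68 mm — 5 equal slices spanning the solid's height, so layer i sits at z = i·h/5 — gives 5 non-empty perimeters. Each is a 6-segment closed polygon; G0 lifts to the layer z and rapids to the start vertex, then G1 traces the edges.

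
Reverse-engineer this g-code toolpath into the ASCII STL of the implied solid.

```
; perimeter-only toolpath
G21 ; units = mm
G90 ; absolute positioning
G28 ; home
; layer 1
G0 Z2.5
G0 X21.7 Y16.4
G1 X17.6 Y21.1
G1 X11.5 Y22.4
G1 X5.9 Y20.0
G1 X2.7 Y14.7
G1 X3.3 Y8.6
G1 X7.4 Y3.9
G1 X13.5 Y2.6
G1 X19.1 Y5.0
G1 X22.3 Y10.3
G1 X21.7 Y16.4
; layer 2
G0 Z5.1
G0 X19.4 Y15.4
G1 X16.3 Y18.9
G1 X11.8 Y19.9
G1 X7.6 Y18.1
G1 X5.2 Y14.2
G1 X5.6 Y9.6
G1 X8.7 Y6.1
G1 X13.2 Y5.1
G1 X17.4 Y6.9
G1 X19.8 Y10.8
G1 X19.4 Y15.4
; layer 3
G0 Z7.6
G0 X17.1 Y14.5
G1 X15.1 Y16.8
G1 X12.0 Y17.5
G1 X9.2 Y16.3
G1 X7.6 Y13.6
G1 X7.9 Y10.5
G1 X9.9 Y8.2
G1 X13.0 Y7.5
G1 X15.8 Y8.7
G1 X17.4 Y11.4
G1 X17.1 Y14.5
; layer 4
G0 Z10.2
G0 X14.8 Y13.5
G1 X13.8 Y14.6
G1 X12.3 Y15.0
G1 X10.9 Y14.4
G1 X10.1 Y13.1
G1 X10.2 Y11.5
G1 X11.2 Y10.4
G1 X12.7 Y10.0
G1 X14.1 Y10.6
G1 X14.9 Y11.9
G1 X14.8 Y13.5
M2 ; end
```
solid part
  facet normal 0.0000 0.0000 -1.0000
    outer loop
      vertex 11.3 24.9 0.0
      vertex 18.9 23.2 0.0
      vertex 24.0 17.4 0.0
    endloop
  endfacet
  facet normal 0.0000 0.0000 -1.0000
    outer loop
      vertex 4.3 21.9 0.0
      vertex 11.3 24.9 0.0
      vertex 24.0 17.4 0.0
    endloop
  endfacet
  facet normal 0.0000 0.0000 -1.0000
    outer loop
      vertex 0.3 15.3 0.0
      vertex 4.3 21.9 0.0
      vertex 24.0 17.4 0.0
    endloop
  endfacet
  facet normal 0.0000 0.0000 -1.0000
    outer loop
      vertex 1.0 7.6 0.0
      vertex 0.3 15.3 0.0
      vertex 24.0 17.4 0.0
    endloop
  endfacet
  facet normal 0.0000 0.0000 -1.0000
    outer loop
      vertex 6.1 1.8 0.0
      vertex 1.0 7.6 0.0
      vertex 24.0 17.4 0.0
    endloop
  endfacet
  facet normal 0.0000 0.0000 -1.0000
    outer loop
      vertex 13.7 0.1 0.0
      vertex 6.1 1.8 0.0
      vertex 24.0 17.4 0.0
    endloop
  endfacet
  facet normal 0.0000 0.0000 -1.0000
    outer loop
      vertex 20.7 3.1 0.0
      vertex 13.7 0.1 0.0
      vertex 24.0 17.4 0.0
    endloop
  endfacet
  facet normal 0.0000 0.0000 -1.0000
    outer loop
      vertex 24.7 9.7 0.0
      vertex 20.7 3.1 0.0
      vertex 24.0 17.4 0.0
    endloop
  endfacet
  facet normal 0.5486 0.4824 0.6829
    outer loop
      vertex 24.0 17.4 0.0
      vertex 18.9 23.2 0.0
      vertex 12.5 12.5 12.7
    endloop
  endfacet
  facet normal 0.1597 0.7138 0.6819
    outer loop
      vertex 18.9 23.2 0.0
      vertex 11.3 24.9 0.0
      vertex 12.5 12.5 12.7
    endloop
  endfacet
  facet normal -0.2878 0.6715 0.6828
    outer loop
      vertex 11.3 24.9 0.0
      vertex 4.3 21.9 0.0
      vertex 12.5 12.5 12.7
    endloop
  endfacet
  facet normal -0.6244 0.3784 0.6833
    outer loop
      vertex 4.3 21.9 0.0
      vertex 0.3 15.3 0.0
      vertex 12.5 12.5 12.7
    endloop
  endfacet
  facet normal -0.7268 -0.0661 0.6836
    outer loop
      vertex 0.3 15.3 0.0
      vertex 1.0 7.6 0.0
      vertex 12.5 12.5 12.7
    endloop
  endfacet
  facet normal -0.5486 -0.4824 0.6829
    outer loop
      vertex 1.0 7.6 0.0
      vertex 6.1 1.8 0.0
      vertex 12.5 12.5 12.7
    endloop
  endfacet
  facet normal -0.1597 -0.7138 0.6819
    outer loop
      vertex 6.1 1.8 0.0
      vertex 13.7 0.1 0.0
      vertex 12.5 12.5 12.7
    endloop
  endfacet
  facet normal 0.2878 -0.6715 0.6828
    outer loop
      vertex 13.7 0.1 0.0
      vertex 20.7 3.1 0.0
      vertex 12.5 12.5 12.7
    endloop
  endfacet
  facet normal 0.6244 -0.3784 0.6833
    outer loop
      vertex 20.7 3.1 0.0
      vertex 24.7 9.7 0.0
      vertex 12.5 12.5 12.7
    endloop
  endfacet
  facet normal 0.7268 0.0661 0.6836
    outer loop
      vertex 24.7 9.7 0.0
      vertex 24.0 17.4 0.0
      vertex 12.5 12.5 12.7
    endloop
  endfacet
endsolid part

The G0 Z moves step by Δz≈2.5 mm. The G1 loops shrink linearly with z, so the solid tapers from its base footprint up to z≈12.7. Closing with a flat bottom cap and the tapered top and triangulating gives 18 facets — a regular 10-sided pyramid, base circumscribed radius ≈ 12.5 mm, apex at z ≈ 12.7 mm.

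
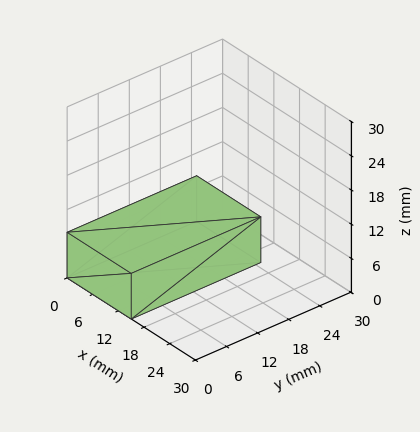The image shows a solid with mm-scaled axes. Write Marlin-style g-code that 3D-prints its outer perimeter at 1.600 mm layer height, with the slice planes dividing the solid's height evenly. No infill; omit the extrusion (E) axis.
Reading the render: the shape is a rectangular box, roughly 15 × 25 mm footprint and 8 mm tall (dimensions read to the nearest mm from the axis ticks). For the g-code, the solid's height is divided into equal slices at the stated Δz and each level perimeter traced with G1 moves after a G0 lift.

; perimeter-only toolpath
G21 ; units = mm
G90 ; absolute positioning
G28 ; home
; layer 1
G0 Z1.600
G0 X0.000 Y0.000
G1 X15.000 Y0.000
G1 X15.000 Y25.000
G1 X0.000 Y25.000
G1 X0.000 Y0.000
; layer 2
G0 Z3.200
G0 X0.000 Y0.000
G1 X15.000 Y0.000
G1 X15.000 Y25.000
G1 X0.000 Y25.000
G1 X0.000 Y0.000
; layer 3
G0 Z4.800
G0 X0.000 Y0.000
G1 X15.000 Y0.000
G1 X15.000 Y25.000
G1 X0.000 Y25.000
G1 X0.000 Y0.000
; layer 4
G0 Z6.400
G0 X0.000 Y0.000
G1 X15.000 Y0.000
G1 X15.000 Y25.000
G1 X0.000 Y25.000
G1 X0.000 Y0.000
; layer 5
G0 Z8.000
G0 X0.000 Y0.000
G1 X15.000 Y0.000
G1 X15.000 Y25.000
G1 X0.000 Y25.000
G1 X0.000 Y0.000
M2 ; end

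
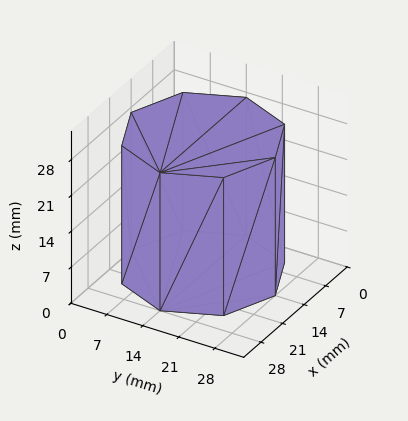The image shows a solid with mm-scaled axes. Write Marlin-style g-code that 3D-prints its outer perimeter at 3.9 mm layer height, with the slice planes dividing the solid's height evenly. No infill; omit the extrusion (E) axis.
Reading the render: the shape is a regular 8-sided prism (a cylinder approximated with 8 flat sides), circumscribed radius ≈ 14 mm, height ≈ 27 mm (dimensions read to the nearest mm from the axis ticks). For the g-code, the solid's height is divided into equal slices at the stated Δz and each level perimeter traced with G1 moves after a G0 lift.

; perimeter-only toolpath
G21 ; units = mm
G90 ; absolute positioning
G28 ; home
; layer 1
G0 Z3.9
G0 X28.0 Y14.0
G1 X23.9 Y23.9
G1 X14.0 Y28.0
G1 X4.1 Y23.9
G1 X0.0 Y14.0
G1 X4.1 Y4.1
G1 X14.0 Y0.0
G1 X23.9 Y4.1
G1 X28.0 Y14.0
; layer 2
G0 Z7.7
G0 X28.0 Y14.0
G1 X23.9 Y23.9
G1 X14.0 Y28.0
G1 X4.1 Y23.9
G1 X0.0 Y14.0
G1 X4.1 Y4.1
G1 X14.0 Y0.0
G1 X23.9 Y4.1
G1 X28.0 Y14.0
; layer 3
G0 Z11.6
G0 X28.0 Y14.0
G1 X23.9 Y23.9
G1 X14.0 Y28.0
G1 X4.1 Y23.9
G1 X0.0 Y14.0
G1 X4.1 Y4.1
G1 X14.0 Y0.0
G1 X23.9 Y4.1
G1 X28.0 Y14.0
; layer 4
G0 Z15.4
G0 X28.0 Y14.0
G1 X23.9 Y23.9
G1 X14.0 Y28.0
G1 X4.1 Y23.9
G1 X0.0 Y14.0
G1 X4.1 Y4.1
G1 X14.0 Y0.0
G1 X23.9 Y4.1
G1 X28.0 Y14.0
; layer 5
G0 Z19.3
G0 X28.0 Y14.0
G1 X23.9 Y23.9
G1 X14.0 Y28.0
G1 X4.1 Y23.9
G1 X0.0 Y14.0
G1 X4.1 Y4.1
G1 X14.0 Y0.0
G1 X23.9 Y4.1
G1 X28.0 Y14.0
; layer 6
G0 Z23.1
G0 X28.0 Y14.0
G1 X23.9 Y23.9
G1 X14.0 Y28.0
G1 X4.1 Y23.9
G1 X0.0 Y14.0
G1 X4.1 Y4.1
G1 X14.0 Y0.0
G1 X23.9 Y4.1
G1 X28.0 Y14.0
; layer 7
G0 Z27.0
G0 X28.0 Y14.0
G1 X23.9 Y23.9
G1 X14.0 Y28.0
G1 X4.1 Y23.9
G1 X0.0 Y14.0
G1 X4.1 Y4.1
G1 X14.0 Y0.0
G1 X23.9 Y4.1
G1 X28.0 Y14.0
M2 ; end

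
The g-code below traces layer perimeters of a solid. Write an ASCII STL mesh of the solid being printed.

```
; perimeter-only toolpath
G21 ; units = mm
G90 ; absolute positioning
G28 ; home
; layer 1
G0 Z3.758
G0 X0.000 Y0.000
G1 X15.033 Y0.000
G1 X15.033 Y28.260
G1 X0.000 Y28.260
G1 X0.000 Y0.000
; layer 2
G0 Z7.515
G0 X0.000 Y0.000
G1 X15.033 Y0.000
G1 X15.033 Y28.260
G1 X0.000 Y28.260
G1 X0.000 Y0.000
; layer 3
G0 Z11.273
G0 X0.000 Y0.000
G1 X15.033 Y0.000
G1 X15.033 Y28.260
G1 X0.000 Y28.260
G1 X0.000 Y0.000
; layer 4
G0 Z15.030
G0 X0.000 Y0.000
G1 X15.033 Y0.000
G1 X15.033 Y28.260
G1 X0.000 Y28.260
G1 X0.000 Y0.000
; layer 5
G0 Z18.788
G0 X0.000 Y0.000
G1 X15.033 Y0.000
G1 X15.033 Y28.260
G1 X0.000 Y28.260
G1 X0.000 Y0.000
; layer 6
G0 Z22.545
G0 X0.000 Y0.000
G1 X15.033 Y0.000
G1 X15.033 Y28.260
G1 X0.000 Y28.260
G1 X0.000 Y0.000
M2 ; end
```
solid part
  facet normal 0.0000 0.0000 -1.0000
    outer loop
      vertex 15.033 28.260 0.000
      vertex 15.033 0.000 0.000
      vertex 0.000 0.000 0.000
    endloop
  endfacet
  facet normal 0.0000 0.0000 -1.0000
    outer loop
      vertex 0.000 28.260 0.000
      vertex 15.033 28.260 0.000
      vertex 0.000 0.000 0.000
    endloop
  endfacet
  facet normal 0.0000 0.0000 1.0000
    outer loop
      vertex 0.000 0.000 22.545
      vertex 15.033 0.000 22.545
      vertex 15.033 28.260 22.545
    endloop
  endfacet
  facet normal 0.0000 0.0000 1.0000
    outer loop
      vertex 0.000 0.000 22.545
      vertex 15.033 28.260 22.545
      vertex 0.000 28.260 22.545
    endloop
  endfacet
  facet normal 0.0000 -1.0000 0.0000
    outer loop
      vertex 0.000 0.000 0.000
      vertex 15.033 0.000 0.000
      vertex 15.033 0.000 22.545
    endloop
  endfacet
  facet normal 0.0000 -1.0000 0.0000
    outer loop
      vertex 0.000 0.000 0.000
      vertex 15.033 0.000 22.545
      vertex 0.000 0.000 22.545
    endloop
  endfacet
  facet normal 0.0000 1.0000 0.0000
    outer loop
      vertex 15.033 28.260 22.545
      vertex 15.033 28.260 0.000
      vertex 0.000 28.260 0.000
    endloop
  endfacet
  facet normal 0.0000 1.0000 0.0000
    outer loop
      vertex 0.000 28.260 22.545
      vertex 15.033 28.260 22.545
      vertex 0.000 28.260 0.000
    endloop
  endfacet
  facet normal -1.0000 0.0000 0.0000
    outer loop
      vertex 0.000 28.260 22.545
      vertex 0.000 28.260 0.000
      vertex 0.000 0.000 0.000
    endloop
  endfacet
  facet normal -1.0000 0.0000 0.0000
    outer loop
      vertex 0.000 0.000 22.545
      vertex 0.000 28.260 22.545
      vertex 0.000 0.000 0.000
    endloop
  endfacet
  facet normal 1.0000 0.0000 0.0000
    outer loop
      vertex 15.033 0.000 0.000
      vertex 15.033 28.260 0.000
      vertex 15.033 28.260 22.545
    endloop
  endfacet
  facet normal 1.0000 0.0000 0.0000
    outer loop
      vertex 15.033 0.000 0.000
      vertex 15.033 28.260 22.545
      vertex 15.033 0.000 22.545
    endloop
  endfacet
endsolid part

The G0 Z moves step by Δz≈3.758 mm. Every layer's G1 loop is the same polygon, so the solid is a straight extrusion of it from z=0 to z≈22.5. Closing with flat bottom and top caps and triangulating gives 12 facets — a rectangular box, roughly 15 × 28.3 mm footprint and 22.5 mm tall.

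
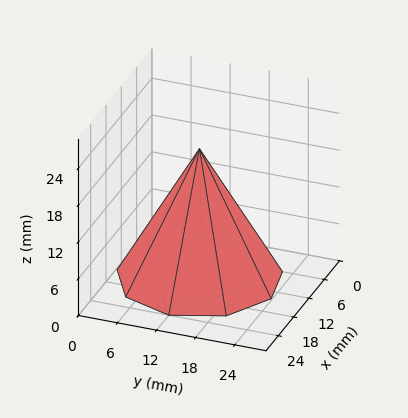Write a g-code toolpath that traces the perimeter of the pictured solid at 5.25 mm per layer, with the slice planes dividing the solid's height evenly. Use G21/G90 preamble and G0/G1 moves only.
Reading the render: the shape is a regular 9-sided pyramid, base circumscribed radius ≈ 12 mm, apex at z ≈ 21 mm (dimensions read to the nearest mm from the axis ticks). For the g-code, the solid's height is divided into equal slices at the stated Δz and each level perimeter traced with G1 moves after a G0 lift.

; perimeter-only toolpath
G21 ; units = mm
G90 ; absolute positioning
G28 ; home
; layer 1
G0 Z5.25
G0 X21.00 Y12.00
G1 X18.89 Y17.78
G1 X13.56 Y20.87
G1 X7.50 Y19.79
G1 X3.54 Y15.08
G1 X3.54 Y8.93
G1 X7.50 Y4.21
G1 X13.56 Y3.13
G1 X18.89 Y6.22
G1 X21.00 Y12.00
; layer 2
G0 Z10.50
G0 X18.00 Y12.00
G1 X16.59 Y15.86
G1 X13.04 Y17.91
G1 X9.00 Y17.20
G1 X6.36 Y14.05
G1 X6.36 Y9.95
G1 X9.00 Y6.80
G1 X13.04 Y6.09
G1 X16.59 Y8.14
G1 X18.00 Y12.00
; layer 3
G0 Z15.75
G0 X15.00 Y12.00
G1 X14.30 Y13.93
G1 X12.52 Y14.96
G1 X10.50 Y14.60
G1 X9.18 Y13.03
G1 X9.18 Y10.97
G1 X10.50 Y9.40
G1 X12.52 Y9.04
G1 X14.30 Y10.07
G1 X15.00 Y12.00
M2 ; end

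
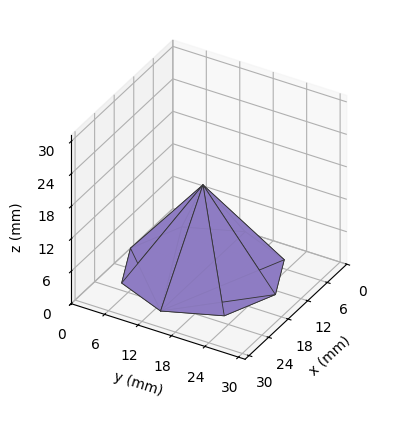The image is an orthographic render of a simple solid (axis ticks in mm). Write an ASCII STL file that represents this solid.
Reading the render: the shape is a regular 8-sided pyramid, base circumscribed radius ≈ 13 mm, apex at z ≈ 16 mm (dimensions read to the nearest mm from the axis ticks). For the STL, each face is triangulated and given an outward normal.

solid part
  facet normal 0.0000 0.0000 -1.0000
    outer loop
      vertex 13.0 26.0 0.0
      vertex 22.2 22.2 0.0
      vertex 26.0 13.0 0.0
    endloop
  endfacet
  facet normal 0.0000 0.0000 -1.0000
    outer loop
      vertex 3.8 22.2 0.0
      vertex 13.0 26.0 0.0
      vertex 26.0 13.0 0.0
    endloop
  endfacet
  facet normal 0.0000 0.0000 -1.0000
    outer loop
      vertex 0.0 13.0 0.0
      vertex 3.8 22.2 0.0
      vertex 26.0 13.0 0.0
    endloop
  endfacet
  facet normal 0.0000 0.0000 -1.0000
    outer loop
      vertex 3.8 3.8 0.0
      vertex 0.0 13.0 0.0
      vertex 26.0 13.0 0.0
    endloop
  endfacet
  facet normal 0.0000 0.0000 -1.0000
    outer loop
      vertex 13.0 0.0 0.0
      vertex 3.8 3.8 0.0
      vertex 26.0 13.0 0.0
    endloop
  endfacet
  facet normal 0.0000 0.0000 -1.0000
    outer loop
      vertex 22.2 3.8 0.0
      vertex 13.0 0.0 0.0
      vertex 26.0 13.0 0.0
    endloop
  endfacet
  facet normal 0.7391 0.3053 0.6005
    outer loop
      vertex 26.0 13.0 0.0
      vertex 22.2 22.2 0.0
      vertex 13.0 13.0 16.0
    endloop
  endfacet
  facet normal 0.3053 0.7391 0.6005
    outer loop
      vertex 22.2 22.2 0.0
      vertex 13.0 26.0 0.0
      vertex 13.0 13.0 16.0
    endloop
  endfacet
  facet normal -0.3053 0.7391 0.6005
    outer loop
      vertex 13.0 26.0 0.0
      vertex 3.8 22.2 0.0
      vertex 13.0 13.0 16.0
    endloop
  endfacet
  facet normal -0.7391 0.3053 0.6005
    outer loop
      vertex 3.8 22.2 0.0
      vertex 0.0 13.0 0.0
      vertex 13.0 13.0 16.0
    endloop
  endfacet
  facet normal -0.7391 -0.3053 0.6005
    outer loop
      vertex 0.0 13.0 0.0
      vertex 3.8 3.8 0.0
      vertex 13.0 13.0 16.0
    endloop
  endfacet
  facet normal -0.3053 -0.7391 0.6005
    outer loop
      vertex 3.8 3.8 0.0
      vertex 13.0 0.0 0.0
      vertex 13.0 13.0 16.0
    endloop
  endfacet
  facet normal 0.3053 -0.7391 0.6005
    outer loop
      vertex 13.0 0.0 0.0
      vertex 22.2 3.8 0.0
      vertex 13.0 13.0 16.0
    endloop
  endfacet
  facet normal 0.7391 -0.3053 0.6005
    outer loop
      vertex 22.2 3.8 0.0
      vertex 26.0 13.0 0.0
      vertex 13.0 13.0 16.0
    endloop
  endfacet
endsolid part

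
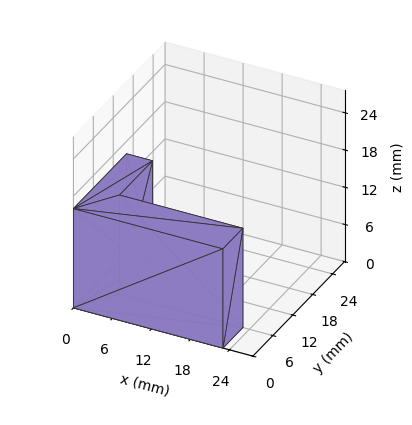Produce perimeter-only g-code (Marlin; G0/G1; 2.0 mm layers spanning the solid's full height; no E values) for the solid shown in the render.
Reading the render: the shape is an L-shaped prism: outer 23 × 16 mm, arm thicknesses ≈ 6 mm (horizontal) and 4 mm (vertical), extruded 16 mm in z (dimensions read to the nearest mm from the axis ticks). For the g-code, the solid's height is divided into equal slices at the stated Δz and each level perimeter traced with G1 moves after a G0 lift.

; perimeter-only toolpath
G21 ; units = mm
G90 ; absolute positioning
G28 ; home
; layer 1
G0 Z2.0
G0 X0.0 Y0.0
G1 X23.0 Y0.0
G1 X23.0 Y6.0
G1 X4.0 Y6.0
G1 X4.0 Y16.0
G1 X0.0 Y16.0
G1 X0.0 Y0.0
; layer 2
G0 Z4.0
G0 X0.0 Y0.0
G1 X23.0 Y0.0
G1 X23.0 Y6.0
G1 X4.0 Y6.0
G1 X4.0 Y16.0
G1 X0.0 Y16.0
G1 X0.0 Y0.0
; layer 3
G0 Z6.0
G0 X0.0 Y0.0
G1 X23.0 Y0.0
G1 X23.0 Y6.0
G1 X4.0 Y6.0
G1 X4.0 Y16.0
G1 X0.0 Y16.0
G1 X0.0 Y0.0
; layer 4
G0 Z8.0
G0 X0.0 Y0.0
G1 X23.0 Y0.0
G1 X23.0 Y6.0
G1 X4.0 Y6.0
G1 X4.0 Y16.0
G1 X0.0 Y16.0
G1 X0.0 Y0.0
; layer 5
G0 Z10.0
G0 X0.0 Y0.0
G1 X23.0 Y0.0
G1 X23.0 Y6.0
G1 X4.0 Y6.0
G1 X4.0 Y16.0
G1 X0.0 Y16.0
G1 X0.0 Y0.0
; layer 6
G0 Z12.0
G0 X0.0 Y0.0
G1 X23.0 Y0.0
G1 X23.0 Y6.0
G1 X4.0 Y6.0
G1 X4.0 Y16.0
G1 X0.0 Y16.0
G1 X0.0 Y0.0
; layer 7
G0 Z14.0
G0 X0.0 Y0.0
G1 X23.0 Y0.0
G1 X23.0 Y6.0
G1 X4.0 Y6.0
G1 X4.0 Y16.0
G1 X0.0 Y16.0
G1 X0.0 Y0.0
; layer 8
G0 Z16.0
G0 X0.0 Y0.0
G1 X23.0 Y0.0
G1 X23.0 Y6.0
G1 X4.0 Y6.0
G1 X4.0 Y16.0
G1 X0.0 Y16.0
G1 X0.0 Y0.0
M2 ; end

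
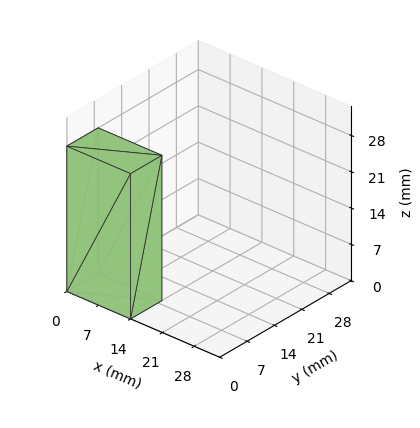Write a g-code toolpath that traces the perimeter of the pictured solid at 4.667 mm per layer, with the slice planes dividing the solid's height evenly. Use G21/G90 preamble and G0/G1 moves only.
Reading the render: the shape is a rectangular box, roughly 14 × 8 mm footprint and 28 mm tall (dimensions read to the nearest mm from the axis ticks). For the g-code, the solid's height is divided into equal slices at the stated Δz and each level perimeter traced with G1 moves after a G0 lift.

; perimeter-only toolpath
G21 ; units = mm
G90 ; absolute positioning
G28 ; home
; layer 1
G0 Z4.667
G0 X0.000 Y0.000
G1 X14.000 Y0.000
G1 X14.000 Y8.000
G1 X0.000 Y8.000
G1 X0.000 Y0.000
; layer 2
G0 Z9.333
G0 X0.000 Y0.000
G1 X14.000 Y0.000
G1 X14.000 Y8.000
G1 X0.000 Y8.000
G1 X0.000 Y0.000
; layer 3
G0 Z14.000
G0 X0.000 Y0.000
G1 X14.000 Y0.000
G1 X14.000 Y8.000
G1 X0.000 Y8.000
G1 X0.000 Y0.000
; layer 4
G0 Z18.667
G0 X0.000 Y0.000
G1 X14.000 Y0.000
G1 X14.000 Y8.000
G1 X0.000 Y8.000
G1 X0.000 Y0.000
; layer 5
G0 Z23.333
G0 X0.000 Y0.000
G1 X14.000 Y0.000
G1 X14.000 Y8.000
G1 X0.000 Y8.000
G1 X0.000 Y0.000
; layer 6
G0 Z28.000
G0 X0.000 Y0.000
G1 X14.000 Y0.000
G1 X14.000 Y8.000
G1 X0.000 Y8.000
G1 X0.000 Y0.000
M2 ; end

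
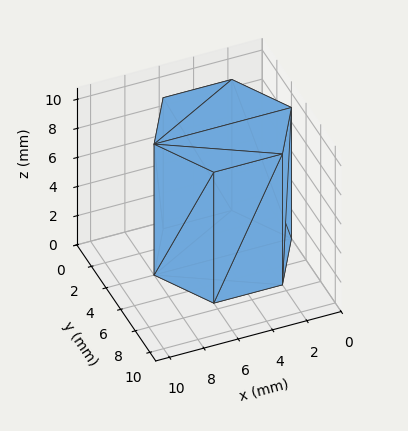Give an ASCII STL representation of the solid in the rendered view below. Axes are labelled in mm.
Reading the render: the shape is a regular 6-sided prism (a cylinder approximated with 6 flat sides), circumscribed radius ≈ 4 mm, height ≈ 9 mm (dimensions read to the nearest mm from the axis ticks). For the STL, each face is triangulated and given an outward normal.

solid part
  facet normal 0.0000 0.0000 -1.0000
    outer loop
      vertex 2.000 7.464 0.000
      vertex 6.000 7.464 0.000
      vertex 8.000 4.000 0.000
    endloop
  endfacet
  facet normal 0.0000 0.0000 -1.0000
    outer loop
      vertex 0.000 4.000 0.000
      vertex 2.000 7.464 0.000
      vertex 8.000 4.000 0.000
    endloop
  endfacet
  facet normal 0.0000 0.0000 -1.0000
    outer loop
      vertex 2.000 0.536 0.000
      vertex 0.000 4.000 0.000
      vertex 8.000 4.000 0.000
    endloop
  endfacet
  facet normal 0.0000 0.0000 -1.0000
    outer loop
      vertex 6.000 0.536 0.000
      vertex 2.000 0.536 0.000
      vertex 8.000 4.000 0.000
    endloop
  endfacet
  facet normal 0.0000 0.0000 1.0000
    outer loop
      vertex 8.000 4.000 9.000
      vertex 6.000 7.464 9.000
      vertex 2.000 7.464 9.000
    endloop
  endfacet
  facet normal 0.0000 0.0000 1.0000
    outer loop
      vertex 8.000 4.000 9.000
      vertex 2.000 7.464 9.000
      vertex 0.000 4.000 9.000
    endloop
  endfacet
  facet normal 0.0000 0.0000 1.0000
    outer loop
      vertex 8.000 4.000 9.000
      vertex 0.000 4.000 9.000
      vertex 2.000 0.536 9.000
    endloop
  endfacet
  facet normal 0.0000 0.0000 1.0000
    outer loop
      vertex 8.000 4.000 9.000
      vertex 2.000 0.536 9.000
      vertex 6.000 0.536 9.000
    endloop
  endfacet
  facet normal 0.8660 0.5000 0.0000
    outer loop
      vertex 8.000 4.000 0.000
      vertex 6.000 7.464 0.000
      vertex 6.000 7.464 9.000
    endloop
  endfacet
  facet normal 0.8660 0.5000 0.0000
    outer loop
      vertex 8.000 4.000 0.000
      vertex 6.000 7.464 9.000
      vertex 8.000 4.000 9.000
    endloop
  endfacet
  facet normal 0.0000 1.0000 0.0000
    outer loop
      vertex 6.000 7.464 0.000
      vertex 2.000 7.464 0.000
      vertex 2.000 7.464 9.000
    endloop
  endfacet
  facet normal 0.0000 1.0000 0.0000
    outer loop
      vertex 6.000 7.464 0.000
      vertex 2.000 7.464 9.000
      vertex 6.000 7.464 9.000
    endloop
  endfacet
  facet normal -0.8660 0.5000 0.0000
    outer loop
      vertex 2.000 7.464 0.000
      vertex 0.000 4.000 0.000
      vertex 0.000 4.000 9.000
    endloop
  endfacet
  facet normal -0.8660 0.5000 0.0000
    outer loop
      vertex 2.000 7.464 0.000
      vertex 0.000 4.000 9.000
      vertex 2.000 7.464 9.000
    endloop
  endfacet
  facet normal -0.8660 -0.5000 0.0000
    outer loop
      vertex 0.000 4.000 0.000
      vertex 2.000 0.536 0.000
      vertex 2.000 0.536 9.000
    endloop
  endfacet
  facet normal -0.8660 -0.5000 0.0000
    outer loop
      vertex 0.000 4.000 0.000
      vertex 2.000 0.536 9.000
      vertex 0.000 4.000 9.000
    endloop
  endfacet
  facet normal 0.0000 -1.0000 0.0000
    outer loop
      vertex 2.000 0.536 0.000
      vertex 6.000 0.536 0.000
      vertex 6.000 0.536 9.000
    endloop
  endfacet
  facet normal 0.0000 -1.0000 0.0000
    outer loop
      vertex 2.000 0.536 0.000
      vertex 6.000 0.536 9.000
      vertex 2.000 0.536 9.000
    endloop
  endfacet
  facet normal 0.8660 -0.5000 0.0000
    outer loop
      vertex 6.000 0.536 0.000
      vertex 8.000 4.000 0.000
      vertex 8.000 4.000 9.000
    endloop
  endfacet
  facet normal 0.8660 -0.5000 0.0000
    outer loop
      vertex 6.000 0.536 0.000
      vertex 8.000 4.000 9.000
      vertex 6.000 0.536 9.000
    endloop
  endfacet
endsolid part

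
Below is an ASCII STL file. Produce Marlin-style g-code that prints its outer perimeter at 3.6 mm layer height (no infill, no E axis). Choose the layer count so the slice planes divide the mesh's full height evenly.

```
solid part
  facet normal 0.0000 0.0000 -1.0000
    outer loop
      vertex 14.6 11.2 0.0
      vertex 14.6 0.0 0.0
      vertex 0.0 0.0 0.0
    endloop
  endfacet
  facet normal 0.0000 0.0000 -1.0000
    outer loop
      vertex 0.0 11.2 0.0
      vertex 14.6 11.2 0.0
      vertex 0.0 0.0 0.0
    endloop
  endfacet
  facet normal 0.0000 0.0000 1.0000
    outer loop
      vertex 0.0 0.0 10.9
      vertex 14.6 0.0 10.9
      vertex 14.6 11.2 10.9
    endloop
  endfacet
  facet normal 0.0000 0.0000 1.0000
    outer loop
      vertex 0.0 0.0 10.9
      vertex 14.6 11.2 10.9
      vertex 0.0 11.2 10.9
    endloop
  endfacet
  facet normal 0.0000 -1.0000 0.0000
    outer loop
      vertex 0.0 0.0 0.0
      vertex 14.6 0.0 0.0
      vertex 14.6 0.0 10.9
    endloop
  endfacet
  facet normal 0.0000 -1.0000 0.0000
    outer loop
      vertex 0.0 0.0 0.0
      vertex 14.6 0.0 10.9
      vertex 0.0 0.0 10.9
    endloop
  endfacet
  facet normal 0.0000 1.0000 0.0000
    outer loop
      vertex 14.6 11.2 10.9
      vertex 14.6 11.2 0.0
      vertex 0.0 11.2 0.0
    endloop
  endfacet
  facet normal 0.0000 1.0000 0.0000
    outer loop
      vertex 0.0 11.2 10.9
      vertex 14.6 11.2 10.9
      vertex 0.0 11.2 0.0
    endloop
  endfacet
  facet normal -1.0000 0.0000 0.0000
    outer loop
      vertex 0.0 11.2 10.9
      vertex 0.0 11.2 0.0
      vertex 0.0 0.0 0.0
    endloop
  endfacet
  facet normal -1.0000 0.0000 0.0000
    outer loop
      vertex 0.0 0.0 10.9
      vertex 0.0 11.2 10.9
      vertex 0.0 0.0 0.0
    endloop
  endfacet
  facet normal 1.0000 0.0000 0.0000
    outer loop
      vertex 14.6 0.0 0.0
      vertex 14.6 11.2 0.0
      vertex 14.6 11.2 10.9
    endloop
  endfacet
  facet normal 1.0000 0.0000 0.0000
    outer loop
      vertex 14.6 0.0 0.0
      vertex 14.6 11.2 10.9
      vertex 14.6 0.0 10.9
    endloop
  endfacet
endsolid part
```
; perimeter-only toolpath
G21 ; units = mm
G90 ; absolute positioning
G28 ; home
; layer 1
G0 Z3.6
G0 X0.0 Y0.0
G1 X14.6 Y0.0
G1 X14.6 Y11.2
G1 X0.0 Y11.2
G1 X0.0 Y0.0
; layer 2
G0 Z7.3
G0 X0.0 Y0.0
G1 X14.6 Y0.0
G1 X14.6 Y11.2
G1 X0.0 Y11.2
G1 X0.0 Y0.0
; layer 3
G0 Z10.9
G0 X0.0 Y0.0
G1 X14.6 Y0.0
G1 X14.6 Y11.2
G1 X0.0 Y11.2
G1 X0.0 Y0.0
M2 ; end

The solid is a rectangular box, roughly 14.6 × 11.2 mm footprint and 10.9 mm tall. Slicing at Δz = 3.6 mm — 3 equal slices spanning the solid's height, so layer i sits at z = i·h/3 — gives 3 non-empty perimeters. Each is a 4-segment closed polygon; G0 lifts to the layer z and rapids to the start vertex, then G1 traces the edges.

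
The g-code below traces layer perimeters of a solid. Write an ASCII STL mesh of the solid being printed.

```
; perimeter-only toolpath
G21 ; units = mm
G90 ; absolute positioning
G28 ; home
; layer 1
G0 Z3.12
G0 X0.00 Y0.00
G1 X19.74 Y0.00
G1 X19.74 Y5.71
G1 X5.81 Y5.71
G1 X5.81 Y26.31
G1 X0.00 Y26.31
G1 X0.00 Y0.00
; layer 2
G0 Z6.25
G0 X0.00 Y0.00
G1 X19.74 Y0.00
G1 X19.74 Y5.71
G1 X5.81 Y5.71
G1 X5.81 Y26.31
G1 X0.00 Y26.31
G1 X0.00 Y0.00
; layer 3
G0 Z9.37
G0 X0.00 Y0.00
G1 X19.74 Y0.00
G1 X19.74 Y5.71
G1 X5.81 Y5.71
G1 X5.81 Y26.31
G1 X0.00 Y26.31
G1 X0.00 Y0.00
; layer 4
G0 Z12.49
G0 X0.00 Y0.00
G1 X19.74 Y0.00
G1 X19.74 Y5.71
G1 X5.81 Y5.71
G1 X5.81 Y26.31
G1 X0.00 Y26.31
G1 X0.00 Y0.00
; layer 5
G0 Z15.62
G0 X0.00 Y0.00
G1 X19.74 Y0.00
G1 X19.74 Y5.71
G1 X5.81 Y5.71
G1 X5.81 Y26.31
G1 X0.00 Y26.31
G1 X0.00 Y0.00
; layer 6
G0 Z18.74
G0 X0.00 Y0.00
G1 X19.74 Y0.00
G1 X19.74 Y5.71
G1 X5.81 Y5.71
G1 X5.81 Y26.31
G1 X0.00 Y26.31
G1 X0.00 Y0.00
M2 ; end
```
solid part
  facet normal 0.0000 0.0000 -1.0000
    outer loop
      vertex 19.74 5.71 0.00
      vertex 19.74 0.00 0.00
      vertex 0.00 0.00 0.00
    endloop
  endfacet
  facet normal 0.0000 0.0000 -1.0000
    outer loop
      vertex 5.81 5.71 0.00
      vertex 19.74 5.71 0.00
      vertex 0.00 0.00 0.00
    endloop
  endfacet
  facet normal 0.0000 0.0000 -1.0000
    outer loop
      vertex 5.81 26.31 0.00
      vertex 5.81 5.71 0.00
      vertex 0.00 0.00 0.00
    endloop
  endfacet
  facet normal 0.0000 0.0000 -1.0000
    outer loop
      vertex 0.00 26.31 0.00
      vertex 5.81 26.31 0.00
      vertex 0.00 0.00 0.00
    endloop
  endfacet
  facet normal 0.0000 0.0000 1.0000
    outer loop
      vertex 0.00 0.00 18.74
      vertex 19.74 0.00 18.74
      vertex 19.74 5.71 18.74
    endloop
  endfacet
  facet normal 0.0000 0.0000 1.0000
    outer loop
      vertex 0.00 0.00 18.74
      vertex 19.74 5.71 18.74
      vertex 5.81 5.71 18.74
    endloop
  endfacet
  facet normal 0.0000 0.0000 1.0000
    outer loop
      vertex 0.00 0.00 18.74
      vertex 5.81 5.71 18.74
      vertex 5.81 26.31 18.74
    endloop
  endfacet
  facet normal 0.0000 0.0000 1.0000
    outer loop
      vertex 0.00 0.00 18.74
      vertex 5.81 26.31 18.74
      vertex 0.00 26.31 18.74
    endloop
  endfacet
  facet normal 0.0000 -1.0000 0.0000
    outer loop
      vertex 0.00 0.00 0.00
      vertex 19.74 0.00 0.00
      vertex 19.74 0.00 18.74
    endloop
  endfacet
  facet normal 0.0000 -1.0000 0.0000
    outer loop
      vertex 0.00 0.00 0.00
      vertex 19.74 0.00 18.74
      vertex 0.00 0.00 18.74
    endloop
  endfacet
  facet normal 1.0000 0.0000 0.0000
    outer loop
      vertex 19.74 0.00 0.00
      vertex 19.74 5.71 0.00
      vertex 19.74 5.71 18.74
    endloop
  endfacet
  facet normal 1.0000 0.0000 0.0000
    outer loop
      vertex 19.74 0.00 0.00
      vertex 19.74 5.71 18.74
      vertex 19.74 0.00 18.74
    endloop
  endfacet
  facet normal 0.0000 1.0000 0.0000
    outer loop
      vertex 19.74 5.71 0.00
      vertex 5.81 5.71 0.00
      vertex 5.81 5.71 18.74
    endloop
  endfacet
  facet normal 0.0000 1.0000 0.0000
    outer loop
      vertex 19.74 5.71 0.00
      vertex 5.81 5.71 18.74
      vertex 19.74 5.71 18.74
    endloop
  endfacet
  facet normal 1.0000 0.0000 0.0000
    outer loop
      vertex 5.81 5.71 0.00
      vertex 5.81 26.31 0.00
      vertex 5.81 26.31 18.74
    endloop
  endfacet
  facet normal 1.0000 0.0000 0.0000
    outer loop
      vertex 5.81 5.71 0.00
      vertex 5.81 26.31 18.74
      vertex 5.81 5.71 18.74
    endloop
  endfacet
  facet normal 0.0000 1.0000 0.0000
    outer loop
      vertex 5.81 26.31 0.00
      vertex 0.00 26.31 0.00
      vertex 0.00 26.31 18.74
    endloop
  endfacet
  facet normal 0.0000 1.0000 0.0000
    outer loop
      vertex 5.81 26.31 0.00
      vertex 0.00 26.31 18.74
      vertex 5.81 26.31 18.74
    endloop
  endfacet
  facet normal -1.0000 0.0000 0.0000
    outer loop
      vertex 0.00 26.31 0.00
      vertex 0.00 0.00 0.00
      vertex 0.00 0.00 18.74
    endloop
  endfacet
  facet normal -1.0000 0.0000 0.0000
    outer loop
      vertex 0.00 26.31 0.00
      vertex 0.00 0.00 18.74
      vertex 0.00 26.31 18.74
    endloop
  endfacet
endsolid part

The G0 Z moves step by Δz≈3.12 mm. Every layer's G1 loop is the same polygon, so the solid is a straight extrusion of it from z=0 to z≈18.7. Closing with flat bottom and top caps and triangulating gives 20 facets — an L-shaped prism: outer 19.7 × 26.3 mm, arm thicknesses ≈ 5.71 mm (horizontal) and 5.81 mm (vertical), extruded 18.7 mm in z.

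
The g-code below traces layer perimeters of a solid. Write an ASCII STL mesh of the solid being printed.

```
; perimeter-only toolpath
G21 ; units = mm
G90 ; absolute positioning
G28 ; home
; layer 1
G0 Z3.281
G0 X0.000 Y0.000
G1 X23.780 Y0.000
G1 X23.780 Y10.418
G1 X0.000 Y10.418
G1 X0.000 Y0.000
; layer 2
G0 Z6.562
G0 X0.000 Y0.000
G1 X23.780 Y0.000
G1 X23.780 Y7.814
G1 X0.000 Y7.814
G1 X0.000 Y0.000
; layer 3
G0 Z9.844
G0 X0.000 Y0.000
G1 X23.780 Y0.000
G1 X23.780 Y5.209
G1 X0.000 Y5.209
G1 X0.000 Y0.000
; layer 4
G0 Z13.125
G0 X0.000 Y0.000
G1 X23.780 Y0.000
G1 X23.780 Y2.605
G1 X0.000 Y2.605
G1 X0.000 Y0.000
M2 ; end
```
solid part
  facet normal 0.0000 0.0000 -1.0000
    outer loop
      vertex 23.780 13.023 0.000
      vertex 23.780 0.000 0.000
      vertex 0.000 0.000 0.000
    endloop
  endfacet
  facet normal 0.0000 0.0000 -1.0000
    outer loop
      vertex 0.000 13.023 0.000
      vertex 23.780 13.023 0.000
      vertex 0.000 0.000 0.000
    endloop
  endfacet
  facet normal 0.0000 -1.0000 0.0000
    outer loop
      vertex 0.000 0.000 0.000
      vertex 23.780 0.000 0.000
      vertex 23.780 0.000 16.406
    endloop
  endfacet
  facet normal 0.0000 -1.0000 0.0000
    outer loop
      vertex 0.000 0.000 0.000
      vertex 23.780 0.000 16.406
      vertex 0.000 0.000 16.406
    endloop
  endfacet
  facet normal 0.0000 0.7832 0.6217
    outer loop
      vertex 0.000 0.000 16.406
      vertex 23.780 0.000 16.406
      vertex 23.780 13.023 0.000
    endloop
  endfacet
  facet normal 0.0000 0.7832 0.6217
    outer loop
      vertex 0.000 0.000 16.406
      vertex 23.780 13.023 0.000
      vertex 0.000 13.023 0.000
    endloop
  endfacet
  facet normal -1.0000 0.0000 0.0000
    outer loop
      vertex 0.000 0.000 16.406
      vertex 0.000 13.023 0.000
      vertex 0.000 0.000 0.000
    endloop
  endfacet
  facet normal 1.0000 0.0000 0.0000
    outer loop
      vertex 23.780 0.000 0.000
      vertex 23.780 13.023 0.000
      vertex 23.780 0.000 16.406
    endloop
  endfacet
endsolid part

The G0 Z moves step by Δz≈3.281 mm. The G1 loops shrink linearly with z, so the solid tapers from its base footprint up to z≈16.4. Closing with a flat bottom cap and the tapered top and triangulating gives 8 facets — a wedge (ramp): 23.8 × 13 mm base, rising to 16.4 mm along the y=0 edge and sloping linearly to z=0 at y=13.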